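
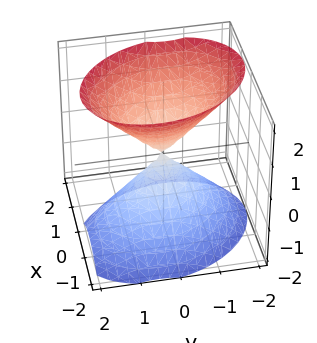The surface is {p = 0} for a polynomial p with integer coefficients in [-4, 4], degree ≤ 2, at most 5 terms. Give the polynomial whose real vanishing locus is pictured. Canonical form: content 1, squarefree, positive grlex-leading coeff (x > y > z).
3*x^2 + x*y - x*z + 2*y^2 - 2*z^2

First, the picture has 2 separate pieces.
Then, degree: a generic line meets the surface in up to 2 points, so deg p = 2.
Then, against the integer gridlines: it crosses the z-axis at the gridline z = 0; one y-axis crossing is at y = 0.
Finally, solving for integer coefficients yields p as stated.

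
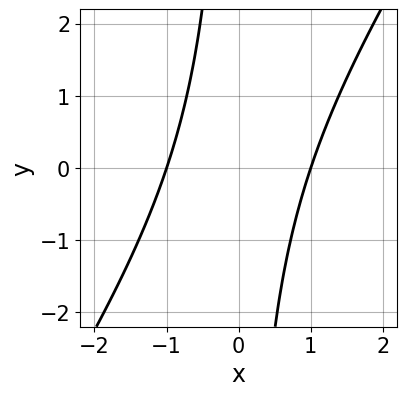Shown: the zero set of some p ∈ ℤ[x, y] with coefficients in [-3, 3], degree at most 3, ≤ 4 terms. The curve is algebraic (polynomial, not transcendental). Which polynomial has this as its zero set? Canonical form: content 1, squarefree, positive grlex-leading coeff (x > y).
3*x^2 - 2*x*y - 3

First, deg p = 2. A generic line meets the curve in up to 2 points.
Then, against the integer gridlines: no y-intercept at any integer in the box; the x-axis gridline crossings are at x ∈ {-1, 1}.
Finally, together with the visible shape, these determine p as stated.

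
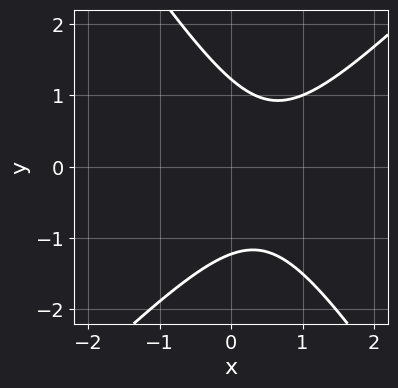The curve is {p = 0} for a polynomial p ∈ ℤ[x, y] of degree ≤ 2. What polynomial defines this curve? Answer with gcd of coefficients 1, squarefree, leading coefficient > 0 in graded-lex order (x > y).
3*x^2 - x*y - 2*y^2 - 3*x + 3

(a) Degree: no degree-1 curve has this shape, so deg p = 2.
(b) Checking where it meets the axes: no x-intercept at any integer in the box.
(c) Solving for integer coefficients yields p as stated.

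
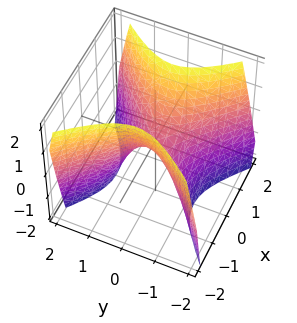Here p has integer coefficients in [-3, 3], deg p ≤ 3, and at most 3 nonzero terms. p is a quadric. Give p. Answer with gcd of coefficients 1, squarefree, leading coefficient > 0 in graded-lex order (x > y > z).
deg p = 2. A saddle surface; a quadric.
Symmetries: it's symmetric under y → −y, forcing even powers of y; mirror symmetry x ↦ −x ⇒ only even powers of x.
Checking where it meets the axes: it meets the y-axis at y = 0 (among the integer gridlines); one x-axis crossing is at x = 0; one z-axis crossing is at z = 0.
The integer polynomial consistent with all of this is the stated p.

3*x^2 - 3*y^2 - 2*z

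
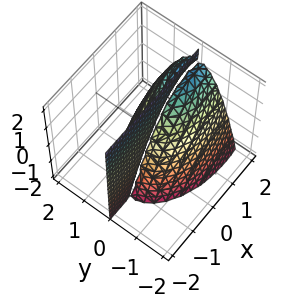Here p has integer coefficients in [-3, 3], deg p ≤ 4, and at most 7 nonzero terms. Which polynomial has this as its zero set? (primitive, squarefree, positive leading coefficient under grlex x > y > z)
I count 2 distinct pieces. Treating them together as one polynomial.
The degree is 3 — a generic line meets the surface in up to 3 points.
From the visible intercepts: every point of the z-axis in the box is on the surface; it meets the y-axis at y = 0 (among the integer gridlines).
Together with the visible shape, these determine p as stated. Check: (-1, 0, 0) on the x-axis lies on the surface, and p(-1, 0, 0) = 0. ✓

x^2*y + 3*y^3 - 3*x*y + 2*y*z - y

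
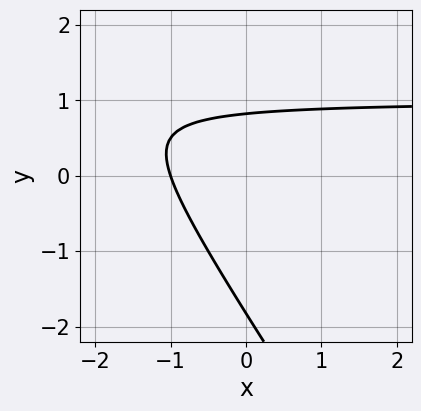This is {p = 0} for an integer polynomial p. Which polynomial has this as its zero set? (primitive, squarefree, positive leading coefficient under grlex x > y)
3*x*y + 2*y^2 - 3*x + 2*y - 3

(a) The degree is 2 — a generic line meets the curve in up to 2 points.
(b) Against the integer gridlines: it meets the x-axis at x = -1 (among the integer gridlines).
(c) Matching integer coefficients to the picture gives p.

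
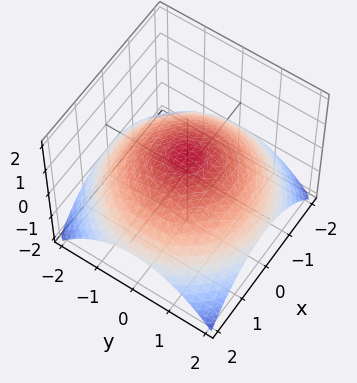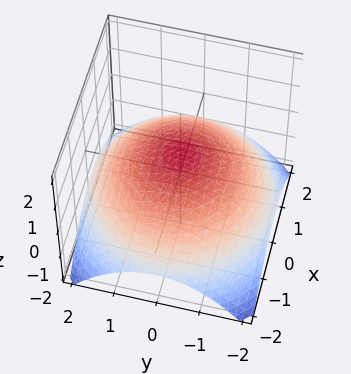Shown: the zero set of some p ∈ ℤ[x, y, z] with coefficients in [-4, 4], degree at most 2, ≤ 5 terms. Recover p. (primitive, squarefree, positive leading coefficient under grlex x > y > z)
x^2 + y^2 + 3*z - 2

(a) The degree is 2 — a generic line meets the surface in up to 2 points.
(b) Symmetries: every cross-section ⟂ z is a circle, so x, y appear only via x² + y².
(c) From the visible intercepts: a circular section at z = 0 has radius between 1 and 2.
(d) Fitting integer coefficients to these (and the overall shape) gives p.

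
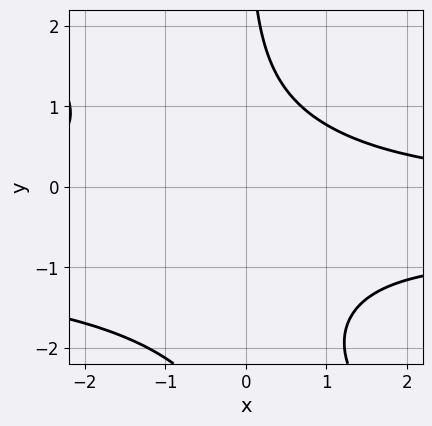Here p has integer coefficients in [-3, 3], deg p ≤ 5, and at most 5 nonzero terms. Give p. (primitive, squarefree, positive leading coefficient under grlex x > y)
x^2*y^2 + x*y^3 + x^2*y + 2*x*y^2 - 3

(a) Degree: a generic line meets the curve in up to 4 points, so deg p = 4.
(b) From the visible intercepts: the curve avoids every integer x-axis point in the box; the curve avoids every integer y-axis point in the box.
(c) Together with the visible shape, these determine p as stated.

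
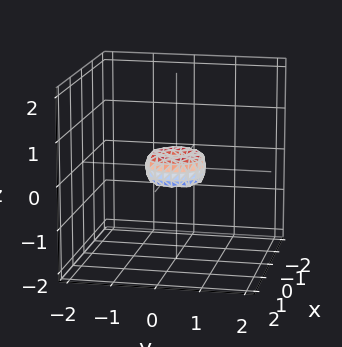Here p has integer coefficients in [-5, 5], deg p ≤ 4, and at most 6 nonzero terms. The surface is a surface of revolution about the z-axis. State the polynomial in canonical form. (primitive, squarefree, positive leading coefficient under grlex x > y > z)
Degree: the shape is more complex than any degree-3 surface, so deg p = 4.
Symmetries: rotational symmetry about the z-axis ⇒ p depends on x, y only through x² + y².
Checking where it meets the axes: a circular section at z = 0 has radius between 0 and 1; it meets the z-axis at z = 0 (among the integer gridlines); it meets the x-axis at x = 0 (among the integer gridlines); it crosses the y-axis at the gridline y = 0.
Solving for integer coefficients yields p as stated.

2*x^4 + 4*x^2*y^2 + 2*y^4 - x^2 - y^2 + z^2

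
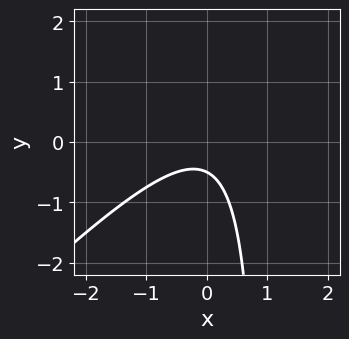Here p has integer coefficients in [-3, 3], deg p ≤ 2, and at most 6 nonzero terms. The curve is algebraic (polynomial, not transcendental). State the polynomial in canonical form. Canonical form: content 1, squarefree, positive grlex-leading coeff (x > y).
(a) The degree is 2 — the shape is more complex than any degree-1 curve.
(b) From the axis intercepts and sections: the curve avoids every integer x-axis point in the box.
(c) Together with the visible shape, these determine p as stated.

2*x^2 - 2*x*y + 2*y + 1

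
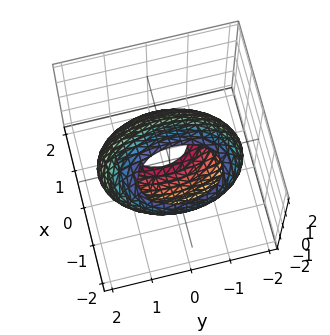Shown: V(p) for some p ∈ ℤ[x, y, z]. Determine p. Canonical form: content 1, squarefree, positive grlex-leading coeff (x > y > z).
deg p = 2. No degree-1 surface has this shape.
Solving for integer coefficients yields p as stated.

2*x^2 + 2*x*z + y^2 + z^2 - 3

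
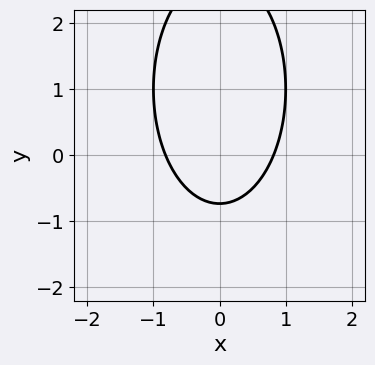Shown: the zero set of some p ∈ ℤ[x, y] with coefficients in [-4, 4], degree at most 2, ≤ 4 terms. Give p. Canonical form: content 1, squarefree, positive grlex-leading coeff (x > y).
3*x^2 + y^2 - 2*y - 2

The degree is 2 — the shape is more complex than any degree-1 curve.
Symmetries: it's symmetric under x → −x, forcing even powers of x.
Solving for integer coefficients yields p as stated.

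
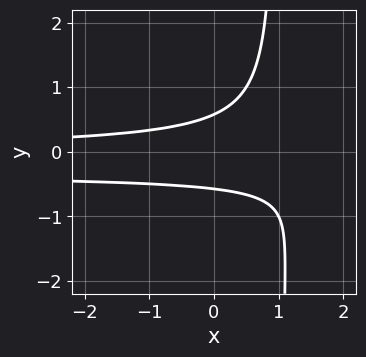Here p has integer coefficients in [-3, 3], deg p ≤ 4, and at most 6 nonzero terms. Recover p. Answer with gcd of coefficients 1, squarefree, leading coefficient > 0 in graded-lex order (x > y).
deg p = 3. The shape is more complex than any degree-2 curve.
From the visible intercepts: the curve avoids every integer x-axis point in the box.
Putting this together gives p.

3*x*y^2 + x*y - 3*y^2 + 1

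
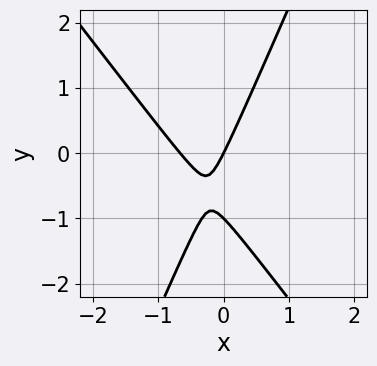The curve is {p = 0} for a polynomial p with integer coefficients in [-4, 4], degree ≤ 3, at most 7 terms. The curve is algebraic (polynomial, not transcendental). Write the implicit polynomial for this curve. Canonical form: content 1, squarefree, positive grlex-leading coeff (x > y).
First, deg p = 2. A generic line meets the curve in up to 2 points.
Then, against the integer gridlines: it crosses the x-axis at the gridline x = 0; the y-axis gridline crossings are at y ∈ {-1, 0}.
Finally, fitting integer coefficients to these (and the overall shape) gives p.

3*x^2 + x*y - y^2 + 2*x - y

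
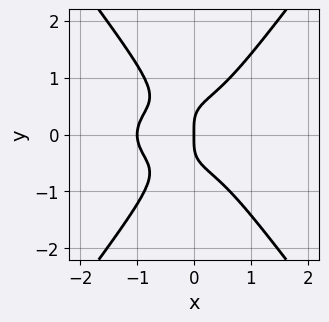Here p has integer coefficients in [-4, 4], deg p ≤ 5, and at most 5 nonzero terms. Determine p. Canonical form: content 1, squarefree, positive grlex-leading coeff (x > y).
First, deg p = 4. The shape is more complex than any degree-3 curve.
Then, symmetries: the y ↦ −y reflection is a symmetry, so y appears only in even powers.
Next, from the axis intercepts and sections: the x-axis gridline crossings are at x ∈ {-1, 0}; it meets the y-axis at y = 0 (among the integer gridlines).
Finally, the integer polynomial consistent with all of this is the stated p.

x^4 + 3*x^2*y^2 - 2*y^4 + x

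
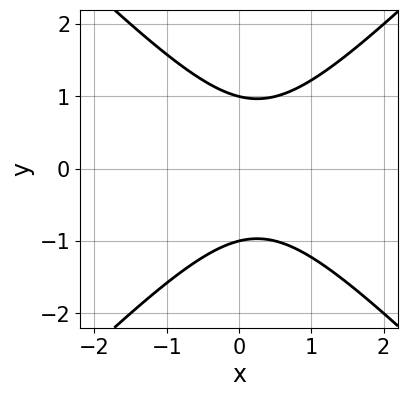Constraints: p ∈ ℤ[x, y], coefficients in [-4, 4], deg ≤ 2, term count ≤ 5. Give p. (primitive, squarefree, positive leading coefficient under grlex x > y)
2*x^2 - 2*y^2 - x + 2

(a) deg p = 2.
(b) Symmetries: mirror symmetry y ↦ −y ⇒ only even powers of y.
(c) Checking where it meets the axes: among the integer gridlines, it crosses the y-axis at y ∈ {-1, 1}; it misses every integer gridline on the x-axis.
(d) These observations pin down the coefficients.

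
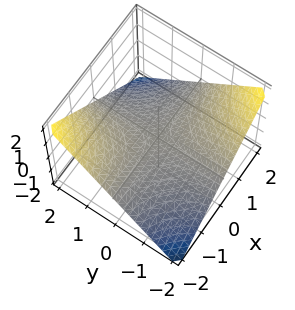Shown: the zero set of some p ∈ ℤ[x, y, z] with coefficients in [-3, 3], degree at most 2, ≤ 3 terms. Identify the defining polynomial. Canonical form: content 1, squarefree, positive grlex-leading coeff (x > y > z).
Degree: a saddle surface; a quadric, so deg p = 2.
Reading off the gridlines: the visible x-axis segment lies entirely on the surface; one z-axis crossing is at z = 0; the visible y-axis segment lies entirely on the surface.
Solving for integer coefficients yields p as stated.

x*y + 2*z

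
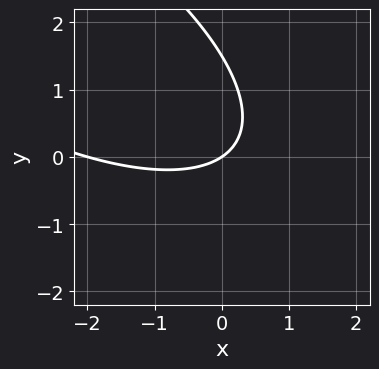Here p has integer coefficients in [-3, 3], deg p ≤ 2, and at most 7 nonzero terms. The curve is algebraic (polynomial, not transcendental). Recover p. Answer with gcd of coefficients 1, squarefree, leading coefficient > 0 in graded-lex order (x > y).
(a) deg p = 2. A generic line meets the curve in up to 2 points.
(b) From the visible intercepts: it meets the y-axis at y = 0 (among the integer gridlines); among the integer gridlines, it crosses the x-axis at x ∈ {-2, 0}.
(c) These observations pin down the coefficients.

x^2 + 2*x*y + 2*y^2 + 2*x - 3*y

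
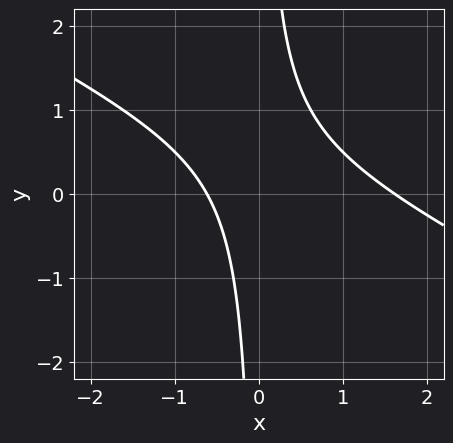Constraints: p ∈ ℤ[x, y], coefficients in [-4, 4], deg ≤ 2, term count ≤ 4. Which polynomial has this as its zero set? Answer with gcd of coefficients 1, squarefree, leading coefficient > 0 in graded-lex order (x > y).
First, degree: no degree-1 curve has this shape, so deg p = 2.
Next, from the visible intercepts: it misses every integer gridline on the y-axis.
Finally, matching integer coefficients to the picture gives p.

x^2 + 2*x*y - x - 1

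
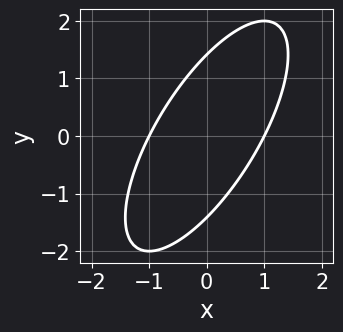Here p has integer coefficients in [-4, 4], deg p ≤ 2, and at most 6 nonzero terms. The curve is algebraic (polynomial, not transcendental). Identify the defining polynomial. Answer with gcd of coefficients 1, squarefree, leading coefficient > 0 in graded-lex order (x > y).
Degree: the shape is more complex than any degree-1 curve, so deg p = 2.
Observable constraints: among the integer gridlines, it crosses the x-axis at x ∈ {-1, 1}.
These observations pin down the coefficients.

2*x^2 - 2*x*y + y^2 - 2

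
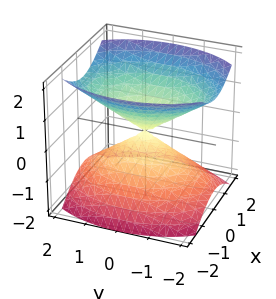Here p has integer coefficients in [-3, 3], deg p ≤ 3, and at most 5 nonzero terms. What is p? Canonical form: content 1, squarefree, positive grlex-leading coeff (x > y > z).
First, I count 2 distinct pieces. They look like related sheets of one shape, so recover p as a whole.
Then, deg p = 2. Two nappes meeting at a single point; a quadric.
Then, symmetries: it's symmetric under y → −y, forcing even powers of y; it's symmetric under x → −x, forcing even powers of x; mirror symmetry z ↦ −z ⇒ only even powers of z.
Next, observable constraints: it meets the z-axis at z = 0 (among the integer gridlines); it meets the x-axis at x = 0 (among the integer gridlines); one y-axis crossing is at y = 0.
Finally, fitting integer coefficients to these (and the overall shape) gives p.

2*x^2 + y^2 - 2*z^2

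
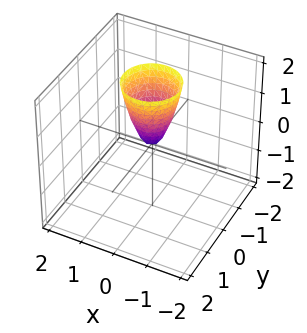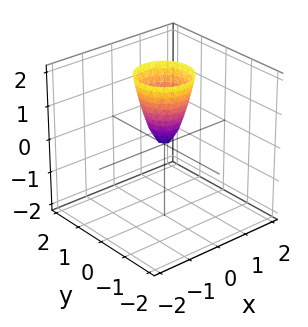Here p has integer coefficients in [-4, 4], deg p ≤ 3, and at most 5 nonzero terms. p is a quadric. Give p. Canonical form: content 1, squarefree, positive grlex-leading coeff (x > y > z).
3*x^2 + 3*y^2 - z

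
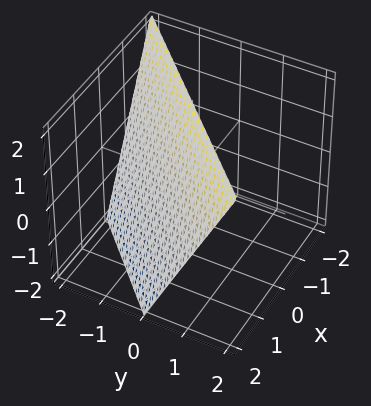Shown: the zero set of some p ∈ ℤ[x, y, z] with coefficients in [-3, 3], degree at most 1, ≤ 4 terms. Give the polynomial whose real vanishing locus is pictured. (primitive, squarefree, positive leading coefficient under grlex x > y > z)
2*x - 2*y + z - 2

(a) The degree is 1 — every cross-section is a straight line — this is a plane.
(b) Against the integer gridlines: it meets the z-axis at z = 2 (among the integer gridlines); one y-axis crossing is at y = -1.
(c) Matching integer coefficients to the picture gives p. Check: (1, 0, 0) on the x-axis lies on the surface, and p(1, 0, 0) = 0. ✓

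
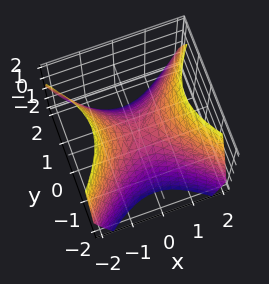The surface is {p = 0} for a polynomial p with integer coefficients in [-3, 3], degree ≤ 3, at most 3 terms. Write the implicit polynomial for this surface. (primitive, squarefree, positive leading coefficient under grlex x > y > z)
(a) deg p = 2.
(b) Symmetries: mirror symmetry x ↦ −x ⇒ only even powers of x; mirror symmetry y ↦ −y ⇒ only even powers of y.
(c) From the visible intercepts: it meets the z-axis at z = 0 (among the integer gridlines); it meets the x-axis at x = 0 (among the integer gridlines).
(d) The integer polynomial consistent with all of this is the stated p.

x^2 - y^2 - z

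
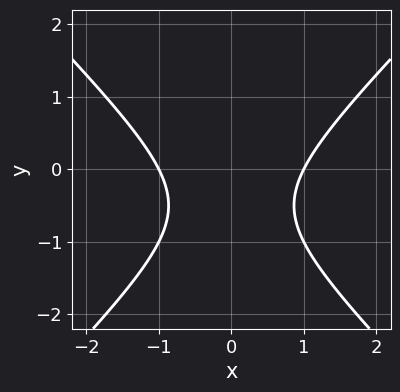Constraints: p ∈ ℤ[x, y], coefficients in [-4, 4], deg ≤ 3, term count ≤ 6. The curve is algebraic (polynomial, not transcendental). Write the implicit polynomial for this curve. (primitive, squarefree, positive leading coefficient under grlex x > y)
(a) deg p = 2. The shape is more complex than any degree-1 curve.
(b) Symmetries: it's symmetric under x → −x, forcing even powers of x.
(c) From the visible intercepts: among the integer gridlines, it crosses the x-axis at x ∈ {-1, 1}; it misses every integer gridline on the y-axis.
(d) Putting this together gives p.

x^2 - y^2 - y - 1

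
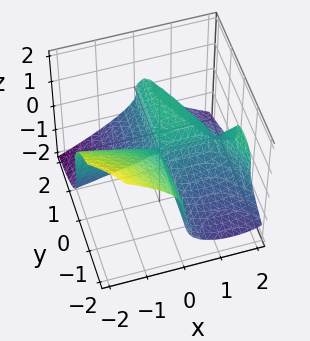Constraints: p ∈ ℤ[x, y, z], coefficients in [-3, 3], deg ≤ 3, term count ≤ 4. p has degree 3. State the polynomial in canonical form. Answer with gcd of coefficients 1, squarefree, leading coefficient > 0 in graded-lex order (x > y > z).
2*x^2*y + x*y^2 + 3*z^3 - 3*x*y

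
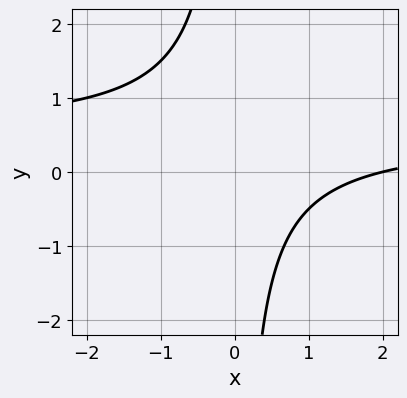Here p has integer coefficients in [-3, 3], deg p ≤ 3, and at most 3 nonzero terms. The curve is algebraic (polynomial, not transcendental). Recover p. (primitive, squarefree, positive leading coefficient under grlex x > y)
2*x*y - x + 2

(a) The degree is 2 — a generic line meets the curve in up to 2 points.
(b) Against the integer gridlines: one x-axis crossing is at x = 2; the curve avoids every integer y-axis point in the box.
(c) Fitting integer coefficients to these (and the overall shape) gives p.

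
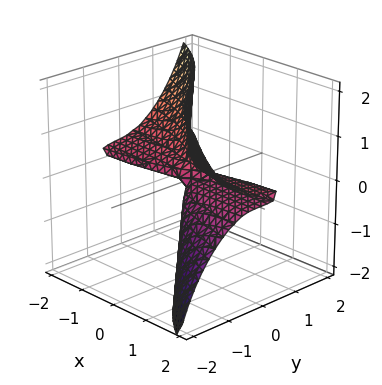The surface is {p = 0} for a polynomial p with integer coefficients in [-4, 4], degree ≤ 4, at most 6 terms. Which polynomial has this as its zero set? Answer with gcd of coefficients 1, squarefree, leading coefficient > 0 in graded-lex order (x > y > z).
3*x*z^2 + y^3 + 2*y*z^2 - x*z

Degree: the shape is more complex than any degree-2 surface, so deg p = 3.
Against the integer gridlines: every point of the z-axis in the box is on the surface; it crosses the y-axis at the gridline y = 0.
Together with the visible shape, these determine p as stated. Check: (2, 0, 0) on the x-axis lies on the surface, and p(2, 0, 0) = 0. ✓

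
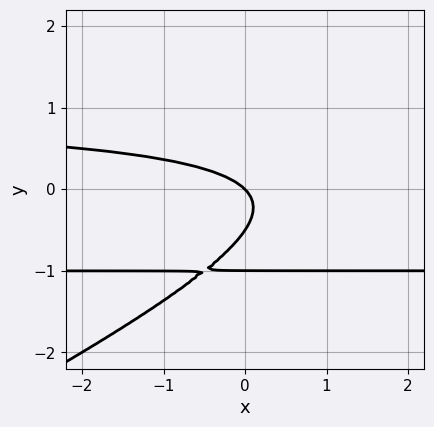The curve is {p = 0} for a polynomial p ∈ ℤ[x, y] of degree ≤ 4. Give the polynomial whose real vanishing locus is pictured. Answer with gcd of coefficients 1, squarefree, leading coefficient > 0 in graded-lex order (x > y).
x*y^2 - 2*y^3 - 3*y^2 - x - y

The degree is 3 — no degree-2 curve has this shape.
From the visible intercepts: it crosses the x-axis at the gridline x = 0; among the integer gridlines, it crosses the y-axis at y ∈ {-1, 0}.
Matching integer coefficients to the picture gives p.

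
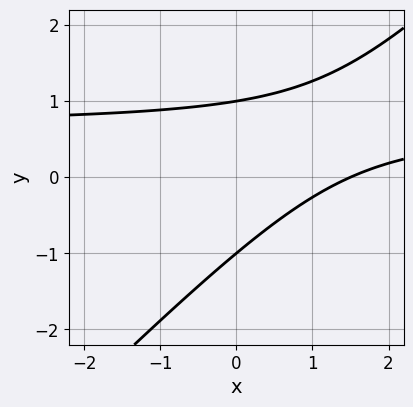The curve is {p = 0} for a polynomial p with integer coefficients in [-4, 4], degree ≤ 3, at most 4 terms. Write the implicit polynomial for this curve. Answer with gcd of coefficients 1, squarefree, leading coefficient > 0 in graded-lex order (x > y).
3*x*y - 3*y^2 - 2*x + 3

First, the degree is 2 — no degree-1 curve has this shape.
Next, checking where it meets the axes: the y-axis gridline crossings are at y ∈ {-1, 1}.
Finally, together with the visible shape, these determine p as stated.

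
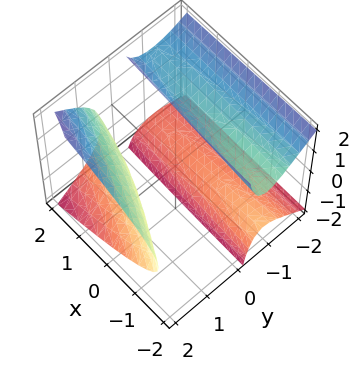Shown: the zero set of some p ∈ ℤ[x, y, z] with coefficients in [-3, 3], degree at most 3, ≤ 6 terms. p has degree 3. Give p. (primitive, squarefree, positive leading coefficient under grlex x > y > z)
I count 3 distinct pieces. Treating them together as one polynomial.
deg p = 3. The shape is more complex than any degree-2 surface.
Checking where it meets the axes: it misses every integer gridline on the z-axis; it misses every integer gridline on the x-axis.
The integer polynomial consistent with all of this is the stated p.

x*y^2 + 2*y^3 - 3*y*z^2 + 2*x*y - 3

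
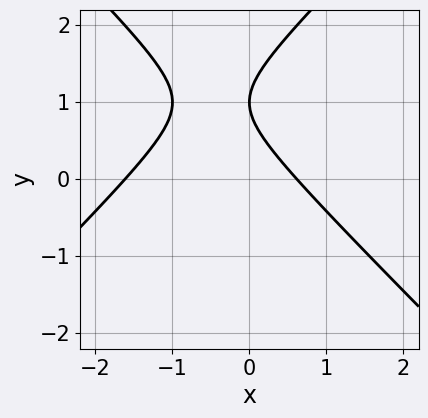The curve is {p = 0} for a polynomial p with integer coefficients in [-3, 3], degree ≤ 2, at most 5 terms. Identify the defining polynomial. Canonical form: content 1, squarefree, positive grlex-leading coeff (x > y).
First, deg p = 2.
Next, against the integer gridlines: one y-axis crossing is at y = 1.
Finally, these observations pin down the coefficients.

x^2 - y^2 + x + 2*y - 1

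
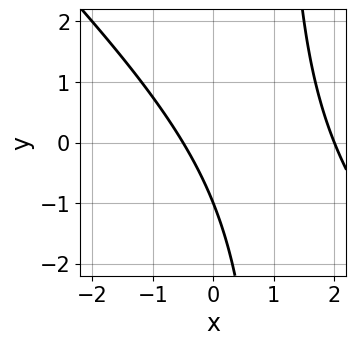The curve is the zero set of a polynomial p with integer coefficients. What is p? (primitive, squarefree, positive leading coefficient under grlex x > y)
2*x^2 + 2*x*y - 3*x - 2*y - 2

First, the degree is 2 — a generic line meets the curve in up to 2 points.
Then, reading off the gridlines: one y-axis crossing is at y = -1; one x-axis crossing is at x = 2.
Finally, the integer polynomial consistent with all of this is the stated p.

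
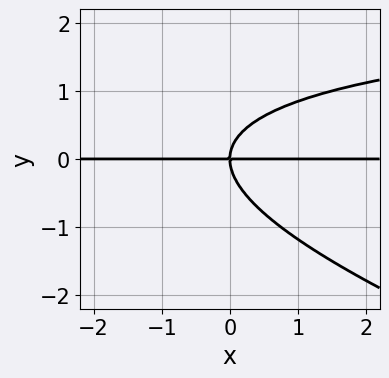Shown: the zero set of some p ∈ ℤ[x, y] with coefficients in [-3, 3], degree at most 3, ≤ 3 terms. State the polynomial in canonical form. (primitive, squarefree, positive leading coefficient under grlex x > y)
(a) Degree: no degree-2 curve has this shape, so deg p = 3.
(b) From the axis intercepts and sections: every point of the x-axis in the box is on the curve; one y-axis crossing is at y = 0.
(c) Putting this together gives p.

x*y^2 + 3*y^3 - 3*x*y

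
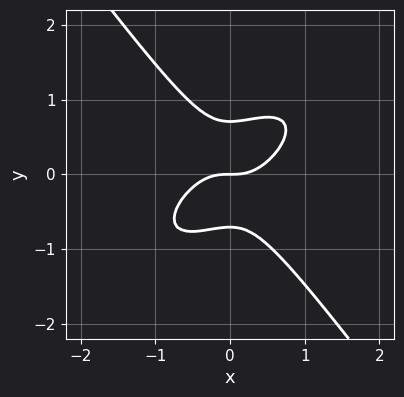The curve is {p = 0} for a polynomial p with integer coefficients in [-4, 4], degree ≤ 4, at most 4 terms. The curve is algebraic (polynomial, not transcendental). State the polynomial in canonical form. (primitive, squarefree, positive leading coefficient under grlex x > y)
2*x^3 - 2*x^2*y + 2*y^3 - y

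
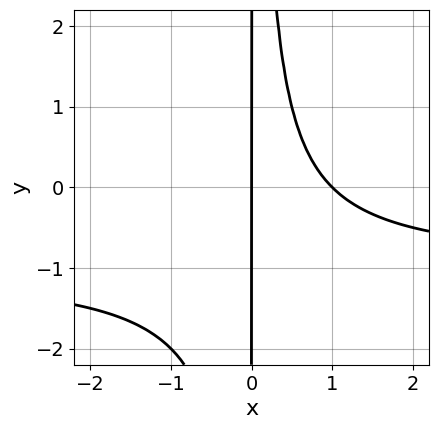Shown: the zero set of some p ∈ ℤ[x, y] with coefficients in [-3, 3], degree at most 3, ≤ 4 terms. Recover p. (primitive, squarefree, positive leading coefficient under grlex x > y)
1. Degree: no degree-2 curve has this shape, so deg p = 3.
2. Observable constraints: among the integer gridlines, it crosses the x-axis at x ∈ {0, 1}; every point of the y-axis in the box is on the curve.
3. Together with the visible shape, these determine p as stated.

x^2*y + x^2 - x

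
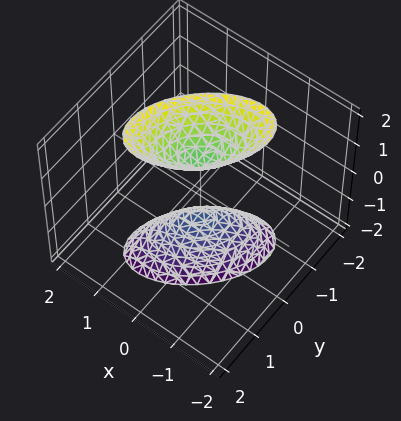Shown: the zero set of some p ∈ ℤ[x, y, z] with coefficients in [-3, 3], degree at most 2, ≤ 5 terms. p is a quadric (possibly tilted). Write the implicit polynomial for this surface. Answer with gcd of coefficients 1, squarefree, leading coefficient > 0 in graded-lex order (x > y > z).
There are 2 components.
deg p = 2.
Observable constraints: no y-intercept at any integer in the box; the surface avoids every integer x-axis point in the box; among the integer gridlines, it crosses the z-axis at z ∈ {-1, 1}.
Solving for integer coefficients yields p as stated.

3*x^2 - 3*x*y + 3*y^2 - z^2 + 1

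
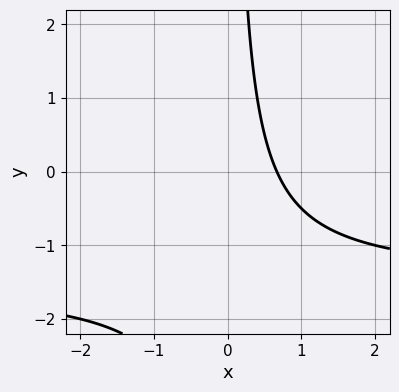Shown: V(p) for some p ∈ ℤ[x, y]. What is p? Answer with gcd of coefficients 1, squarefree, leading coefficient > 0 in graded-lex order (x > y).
2*x*y + 3*x - 2

Degree: the shape is more complex than any degree-1 curve, so deg p = 2.
Observable constraints: no y-intercept at any integer in the box.
Putting this together gives p.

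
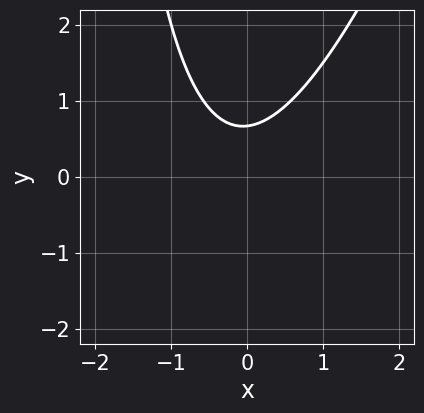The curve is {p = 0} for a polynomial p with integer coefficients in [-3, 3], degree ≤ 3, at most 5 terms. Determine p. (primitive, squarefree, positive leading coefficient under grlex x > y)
First, the degree is 2 — no degree-1 curve has this shape.
Next, checking where it meets the axes: it misses every integer gridline on the x-axis.
Finally, solving for integer coefficients yields p as stated.

3*x^2 - x*y + x - 3*y + 2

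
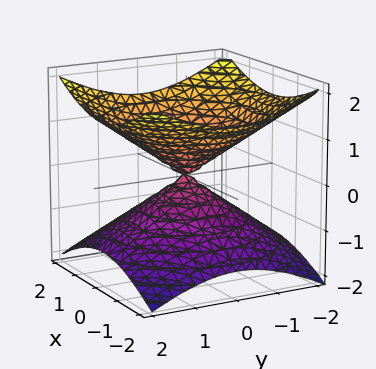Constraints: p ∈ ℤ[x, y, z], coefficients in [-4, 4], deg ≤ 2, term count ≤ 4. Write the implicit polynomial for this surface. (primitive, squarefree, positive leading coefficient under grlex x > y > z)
1. The degree is 2 — two nappes meeting at a single point; a quadric.
2. Symmetries: the surface is invariant under rotation about z: p = q(x² + y², z); the z ↦ −z reflection is a symmetry, so z appears only in even powers.
3. From the axis intercepts and sections: it meets the x-axis at x = 0 (among the integer gridlines); one z-axis crossing is at z = 0; it meets the y-axis at y = 0 (among the integer gridlines).
4. Matching integer coefficients to the picture gives p.

x^2 + y^2 - 2*z^2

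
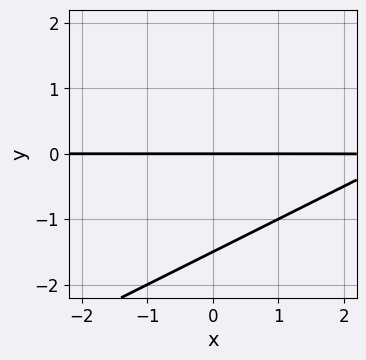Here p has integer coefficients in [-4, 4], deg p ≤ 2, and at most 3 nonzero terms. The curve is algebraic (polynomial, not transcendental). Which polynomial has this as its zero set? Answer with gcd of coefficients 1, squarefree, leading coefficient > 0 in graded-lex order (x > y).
1. The degree is 2 — the shape is more complex than any degree-1 curve.
2. From the visible intercepts: every point of the x-axis in the box is on the curve; it meets the y-axis at y = 0 (among the integer gridlines).
3. Putting this together gives p.

x*y - 2*y^2 - 3*y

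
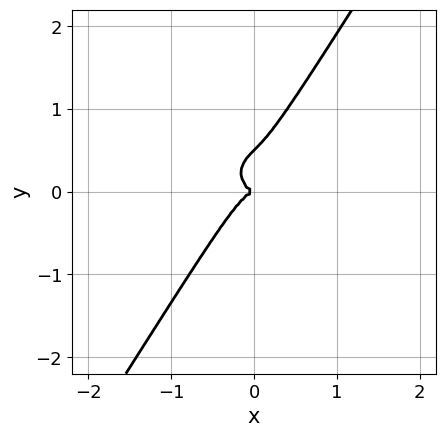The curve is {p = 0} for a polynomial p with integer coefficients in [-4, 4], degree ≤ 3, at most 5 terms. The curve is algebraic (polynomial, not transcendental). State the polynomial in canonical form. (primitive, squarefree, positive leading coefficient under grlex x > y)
1. Degree: a generic line meets the curve in up to 3 points, so deg p = 3.
2. Reading off the gridlines: one x-axis crossing is at x = 0; it meets the y-axis at y = 0 (among the integer gridlines).
3. The integer polynomial consistent with all of this is the stated p.

3*x^3 + 2*x*y^2 - 2*y^3 + y^2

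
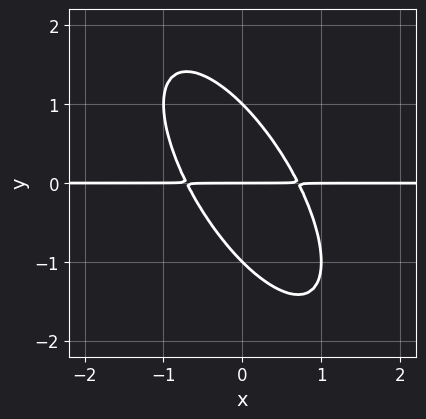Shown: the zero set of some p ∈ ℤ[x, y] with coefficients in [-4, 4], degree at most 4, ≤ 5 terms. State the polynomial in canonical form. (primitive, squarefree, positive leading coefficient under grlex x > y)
2*x^2*y + 2*x*y^2 + y^3 - y

1. Degree: the shape is more complex than any degree-2 curve, so deg p = 3.
2. From the visible intercepts: every point of the x-axis in the box is on the curve; the y-axis gridline crossings are at y ∈ {-1, 0, 1}.
3. The integer polynomial consistent with all of this is the stated p.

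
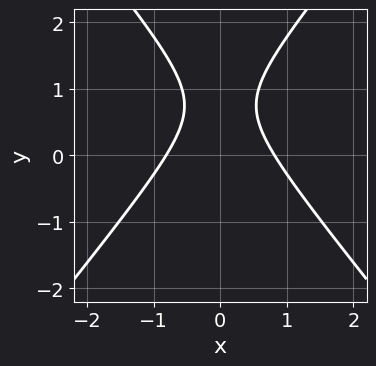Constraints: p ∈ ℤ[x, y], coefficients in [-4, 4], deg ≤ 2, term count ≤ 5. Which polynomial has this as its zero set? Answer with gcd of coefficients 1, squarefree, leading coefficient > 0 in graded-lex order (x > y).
3*x^2 - 2*y^2 + 3*y - 2

(a) deg p = 2. The shape is more complex than any degree-1 curve.
(b) Symmetries: it's symmetric under x → −x, forcing even powers of x.
(c) Against the integer gridlines: it misses every integer gridline on the y-axis.
(d) These observations pin down the coefficients.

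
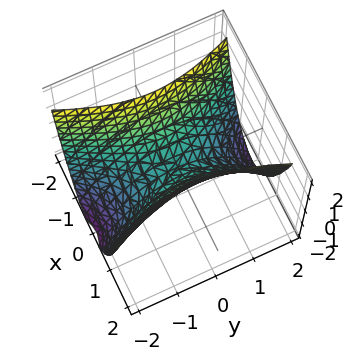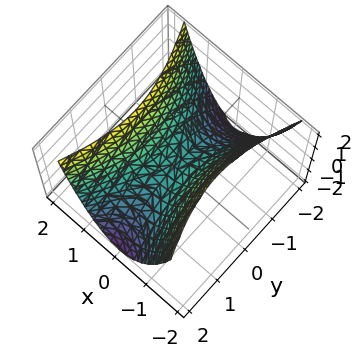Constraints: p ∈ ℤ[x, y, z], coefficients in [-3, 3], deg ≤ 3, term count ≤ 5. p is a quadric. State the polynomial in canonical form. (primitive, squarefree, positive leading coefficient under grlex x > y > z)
First, the degree is 2 — a saddle surface; a quadric.
Then, symmetries: it's symmetric under y → −y, forcing even powers of y; mirror symmetry x ↦ −x ⇒ only even powers of x.
Then, against the integer gridlines: it meets the x-axis at x = 0 (among the integer gridlines); it meets the y-axis at y = 0 (among the integer gridlines).
Finally, assembling these constraints gives the stated polynomial.

3*x^2 - y^2 - 2*z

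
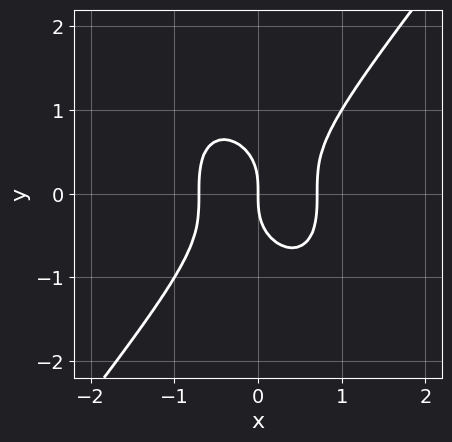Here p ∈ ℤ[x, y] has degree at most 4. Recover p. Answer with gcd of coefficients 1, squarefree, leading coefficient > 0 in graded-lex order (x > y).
2*x^3 - y^3 - x

(a) The degree is 3 — a generic line meets the curve in up to 3 points.
(b) Checking where it meets the axes: it crosses the y-axis at the gridline y = 0; one x-axis crossing is at x = 0.
(c) Solving for integer coefficients yields p as stated.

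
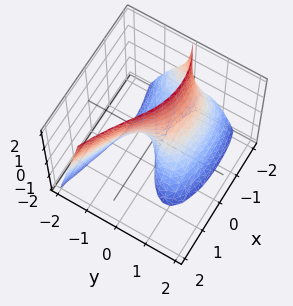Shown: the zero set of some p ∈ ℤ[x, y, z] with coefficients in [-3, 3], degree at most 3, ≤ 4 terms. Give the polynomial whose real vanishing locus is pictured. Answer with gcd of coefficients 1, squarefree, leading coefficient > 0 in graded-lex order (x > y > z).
2*y^3 + x^2 + 2*y*z + 2*x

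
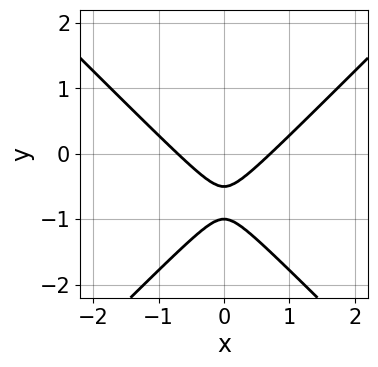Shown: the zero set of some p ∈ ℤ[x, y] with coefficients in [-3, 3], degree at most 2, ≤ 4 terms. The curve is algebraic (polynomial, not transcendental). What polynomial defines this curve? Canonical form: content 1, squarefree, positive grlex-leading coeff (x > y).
First, deg p = 2. No degree-1 curve has this shape.
Then, symmetries: it's symmetric under x → −x, forcing even powers of x.
Then, from the visible intercepts: one y-axis crossing is at y = -1.
Finally, assembling these constraints gives the stated polynomial.

2*x^2 - 2*y^2 - 3*y - 1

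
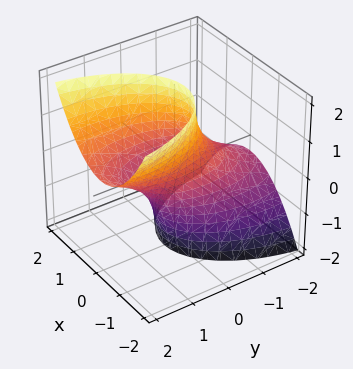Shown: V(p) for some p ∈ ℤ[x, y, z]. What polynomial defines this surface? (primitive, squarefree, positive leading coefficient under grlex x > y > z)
(a) Degree: the shape is more complex than any degree-1 surface, so deg p = 2.
(b) Checking where it meets the axes: the surface avoids every integer z-axis point in the box.
(c) Putting this together gives p.

3*x^2 + y^2 - 3*y*z - 2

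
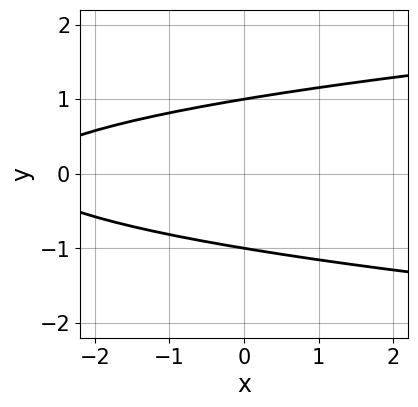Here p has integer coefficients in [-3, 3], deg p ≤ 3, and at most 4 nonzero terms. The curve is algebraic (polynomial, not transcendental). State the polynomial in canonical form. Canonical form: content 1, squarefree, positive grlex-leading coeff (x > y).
3*y^2 - x - 3

First, the degree is 2 — no degree-1 curve has this shape.
Then, symmetries: it's symmetric under y → −y, forcing even powers of y.
Then, reading off the gridlines: the y-axis gridline crossings are at y ∈ {-1, 1}; it misses every integer gridline on the x-axis.
Finally, matching integer coefficients to the picture gives p.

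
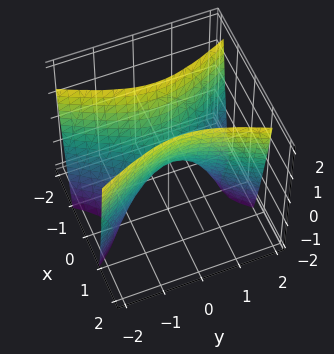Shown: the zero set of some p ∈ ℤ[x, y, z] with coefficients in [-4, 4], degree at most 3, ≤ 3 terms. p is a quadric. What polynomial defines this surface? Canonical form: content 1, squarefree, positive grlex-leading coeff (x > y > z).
1. deg p = 2.
2. Symmetries: the x ↦ −x reflection is a symmetry, so x appears only in even powers; it's symmetric under y → −y, forcing even powers of y.
3. Reading off the gridlines: one z-axis crossing is at z = 0; it meets the y-axis at y = 0 (among the integer gridlines); it crosses the x-axis at the gridline x = 0.
4. Putting this together gives p.

3*x^2 - y^2 - z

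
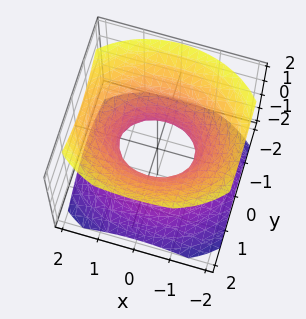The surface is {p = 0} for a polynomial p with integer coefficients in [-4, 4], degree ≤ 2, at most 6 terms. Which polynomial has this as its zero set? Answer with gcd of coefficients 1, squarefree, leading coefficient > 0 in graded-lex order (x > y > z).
2*x^2 + 3*y^2 - 3*z^2 - 2

First, deg p = 2. An hourglass — one-sheet hyperboloid; a quadric.
Then, symmetries: mirror symmetry z ↦ −z ⇒ only even powers of z; it's symmetric under y → −y, forcing even powers of y; it's symmetric under x → −x, forcing even powers of x.
Next, checking where it meets the axes: the x-axis gridline crossings are at x ∈ {-1, 1}; no z-intercept at any integer in the box.
Finally, putting this together gives p.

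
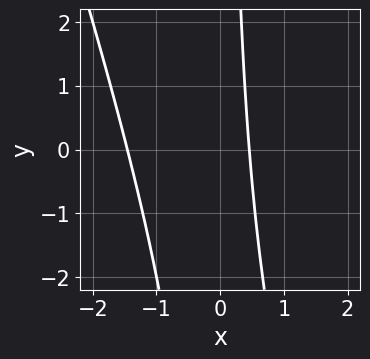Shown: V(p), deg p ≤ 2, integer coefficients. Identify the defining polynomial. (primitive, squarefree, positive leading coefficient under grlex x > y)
3*x^2 + x*y + 3*x - 2

(a) The degree is 2 — a generic line meets the curve in up to 2 points.
(b) Reading off the gridlines: it misses every integer gridline on the y-axis.
(c) Together with the visible shape, these determine p as stated.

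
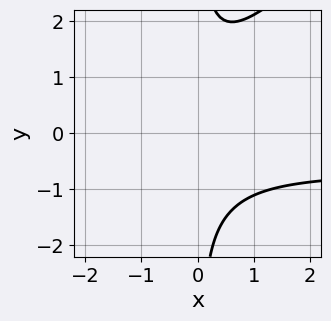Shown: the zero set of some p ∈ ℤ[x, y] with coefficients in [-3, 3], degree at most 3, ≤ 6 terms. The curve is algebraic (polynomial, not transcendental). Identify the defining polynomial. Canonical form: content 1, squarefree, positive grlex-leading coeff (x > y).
(a) deg p = 3. No degree-2 curve has this shape.
(b) Reading off the gridlines: the curve avoids every integer x-axis point in the box; it misses every integer gridline on the y-axis.
(c) Assembling these constraints gives the stated polynomial.

3*x^2*y - 3*x*y^2 + 2*x^2 + 2*x + 3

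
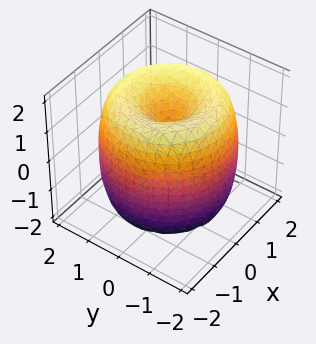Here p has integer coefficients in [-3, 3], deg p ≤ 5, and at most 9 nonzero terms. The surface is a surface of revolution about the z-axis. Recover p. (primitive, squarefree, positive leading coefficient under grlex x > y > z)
x^4 + 2*x^2*y^2 + y^4 - 3*x^2 - 3*y^2 + z^2 - 1

First, deg p = 4. No degree-3 surface has this shape.
Then, symmetries: rotational symmetry about the z-axis ⇒ p depends on x, y only through x² + y².
Then, from the axis intercepts and sections: among the integer gridlines, it crosses the z-axis at z ∈ {-1, 1}; a circular section at z = 0 has radius between 1 and 2.
Finally, the integer polynomial consistent with all of this is the stated p.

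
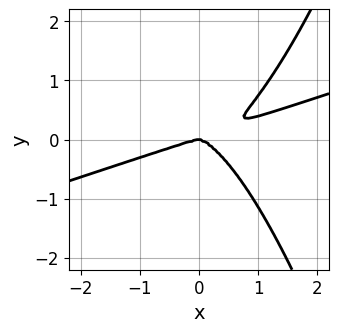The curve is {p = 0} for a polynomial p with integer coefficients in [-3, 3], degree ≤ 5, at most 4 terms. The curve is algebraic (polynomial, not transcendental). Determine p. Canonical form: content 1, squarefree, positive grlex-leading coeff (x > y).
x^4 - 3*x^3*y + 3*y^3

(a) deg p = 4. The shape is more complex than any degree-3 curve.
(b) Checking where it meets the axes: one y-axis crossing is at y = 0; it meets the x-axis at x = 0 (among the integer gridlines).
(c) The integer polynomial consistent with all of this is the stated p.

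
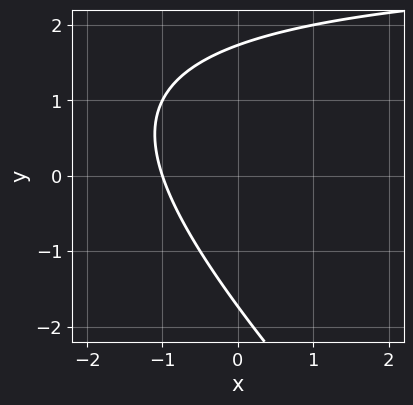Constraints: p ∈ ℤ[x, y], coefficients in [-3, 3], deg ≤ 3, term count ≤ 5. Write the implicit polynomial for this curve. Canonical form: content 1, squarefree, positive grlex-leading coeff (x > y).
x*y + y^2 - 3*x - 3

(a) Degree: a generic line meets the curve in up to 2 points, so deg p = 2.
(b) Reading off the gridlines: it meets the x-axis at x = -1 (among the integer gridlines).
(c) The integer polynomial consistent with all of this is the stated p.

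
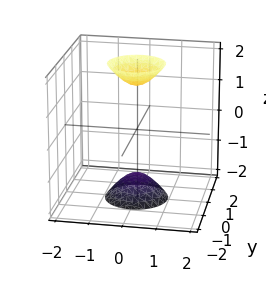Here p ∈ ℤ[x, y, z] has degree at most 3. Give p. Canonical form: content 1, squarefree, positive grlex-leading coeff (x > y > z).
There are 2 components. Treating them together as one polynomial.
The degree is 2 — the shape is more complex than any degree-1 surface.
Symmetries: every cross-section ⟂ z is a circle, so x, y appear only via x² + y².
From the visible intercepts: a circular section at z = 2 has radius between 0 and 1; no y-intercept at any integer in the box.
Fitting integer coefficients to these (and the overall shape) gives p.

3*x^2 + 3*y^2 - z^2 + 2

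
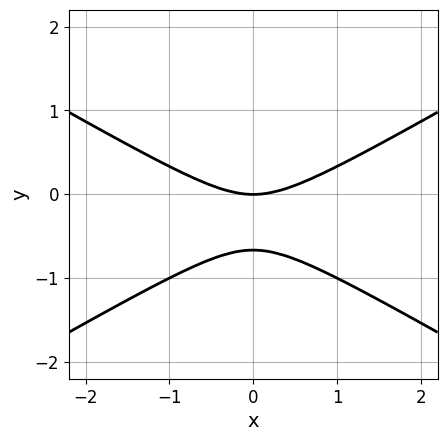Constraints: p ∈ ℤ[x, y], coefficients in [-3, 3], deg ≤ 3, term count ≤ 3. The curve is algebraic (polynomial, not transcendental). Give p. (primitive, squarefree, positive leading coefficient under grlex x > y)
x^2 - 3*y^2 - 2*y

(a) deg p = 2. The shape is more complex than any degree-1 curve.
(b) Symmetries: it's symmetric under x → −x, forcing even powers of x.
(c) Reading off the gridlines: it crosses the y-axis at the gridline y = 0; it meets the x-axis at x = 0 (among the integer gridlines).
(d) Solving for integer coefficients yields p as stated.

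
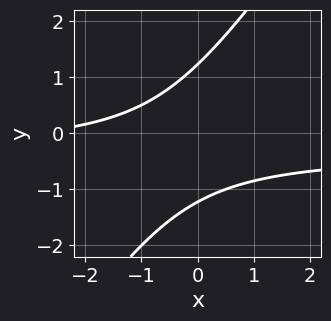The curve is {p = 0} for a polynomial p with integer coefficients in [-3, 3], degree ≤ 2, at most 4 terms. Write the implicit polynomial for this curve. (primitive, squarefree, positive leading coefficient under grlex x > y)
First, deg p = 2. The shape is more complex than any degree-1 curve.
Next, checking where it meets the axes: the curve avoids every integer x-axis point in the box.
Finally, these observations pin down the coefficients.

3*x*y - 2*y^2 + x + 3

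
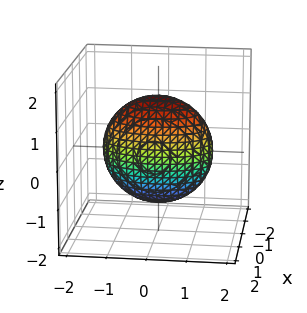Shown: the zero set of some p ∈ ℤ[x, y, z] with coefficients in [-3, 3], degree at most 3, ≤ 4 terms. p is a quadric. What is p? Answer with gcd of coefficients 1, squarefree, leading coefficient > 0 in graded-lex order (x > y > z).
3*x^2 + y^2 + z^2 - 2

1. The degree is 2 — bounded and convex; a quadric.
2. Symmetries: mirror symmetry x ↦ −x ⇒ only even powers of x; the z ↦ −z reflection is a symmetry, so z appears only in even powers; mirror symmetry y ↦ −y ⇒ only even powers of y.
3. The integer polynomial consistent with all of this is the stated p.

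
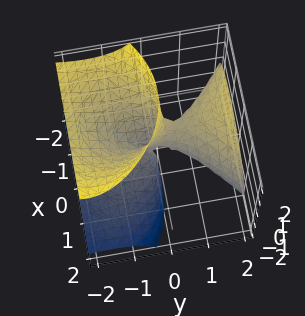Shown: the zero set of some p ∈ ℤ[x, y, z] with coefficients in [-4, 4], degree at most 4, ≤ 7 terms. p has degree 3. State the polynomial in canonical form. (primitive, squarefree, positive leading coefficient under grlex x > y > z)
y^3 - 3*y*z^2 - 3*x^2 - 2*x*z - x

(a) Degree: a generic line meets the surface in up to 3 points, so deg p = 3.
(b) Against the integer gridlines: the visible z-axis segment lies entirely on the surface; one x-axis crossing is at x = 0; it crosses the y-axis at the gridline y = 0.
(c) Fitting integer coefficients to these (and the overall shape) gives p.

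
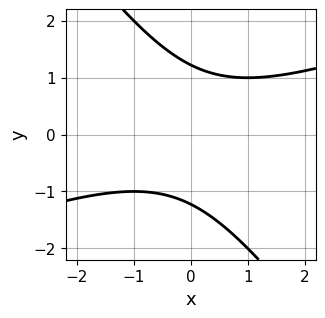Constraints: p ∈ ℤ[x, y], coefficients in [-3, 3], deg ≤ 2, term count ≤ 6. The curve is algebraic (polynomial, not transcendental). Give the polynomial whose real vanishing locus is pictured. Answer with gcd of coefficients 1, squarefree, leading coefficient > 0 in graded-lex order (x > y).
x^2 - 2*x*y - 2*y^2 + 3

1. The degree is 2 — no degree-1 curve has this shape.
2. Observable constraints: the curve avoids every integer x-axis point in the box.
3. Assembling these constraints gives the stated polynomial.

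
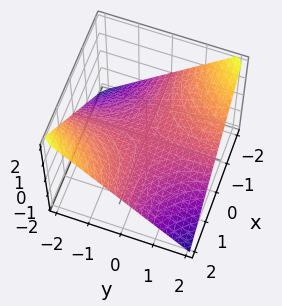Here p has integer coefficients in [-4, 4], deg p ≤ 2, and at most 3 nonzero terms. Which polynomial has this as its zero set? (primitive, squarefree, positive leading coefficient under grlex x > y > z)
x*y + 2*z

1. Degree: a saddle surface; a quadric, so deg p = 2.
2. Reading off the gridlines: the visible y-axis segment lies entirely on the surface; every point of the x-axis in the box is on the surface; it crosses the z-axis at the gridline z = 0.
3. Fitting integer coefficients to these (and the overall shape) gives p.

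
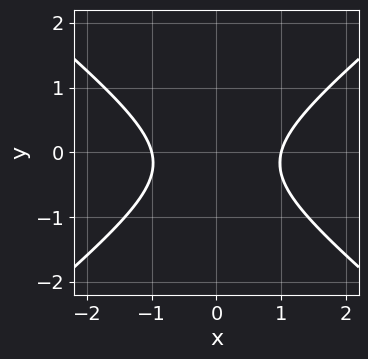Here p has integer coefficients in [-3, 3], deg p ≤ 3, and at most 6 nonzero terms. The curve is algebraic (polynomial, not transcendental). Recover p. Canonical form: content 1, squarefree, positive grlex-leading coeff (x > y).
(a) deg p = 2.
(b) Symmetries: it's symmetric under x → −x, forcing even powers of x.
(c) Checking where it meets the axes: among the integer gridlines, it crosses the x-axis at x ∈ {-1, 1}; the curve avoids every integer y-axis point in the box.
(d) Assembling these constraints gives the stated polynomial.

2*x^2 - 3*y^2 - y - 2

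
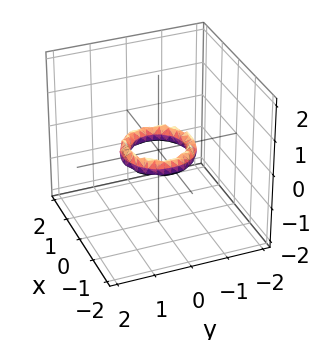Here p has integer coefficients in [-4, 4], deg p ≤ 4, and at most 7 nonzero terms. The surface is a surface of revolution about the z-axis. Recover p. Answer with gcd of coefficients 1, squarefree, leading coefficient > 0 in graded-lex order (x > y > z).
1. deg p = 4. No degree-3 surface has this shape.
2. Symmetry: every cross-section ⟂ z is a circle, so x, y appear only via x² + y².
3. Reading off the gridlines: the surface avoids every integer z-axis point in the box; a circular section at z = 0 has radius between 0 and 1.
4. Solving for integer coefficients yields p as stated. Check: (-1, 0, 0) on the x-axis lies on the surface, and p(-1, 0, 0) = 0. ✓

2*x^4 + 4*x^2*y^2 + 2*y^4 - 3*x^2 - 3*y^2 + 2*z^2 + 1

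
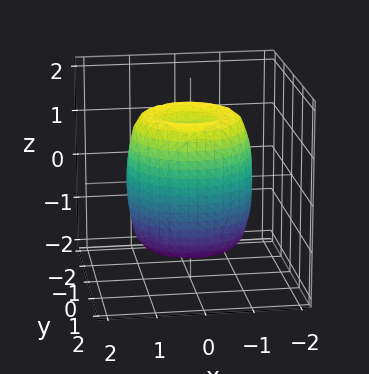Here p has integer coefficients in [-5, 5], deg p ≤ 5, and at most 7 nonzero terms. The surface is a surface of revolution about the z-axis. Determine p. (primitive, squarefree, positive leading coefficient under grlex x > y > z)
deg p = 4.
Symmetries: the surface is invariant under rotation about z: p = q(x² + y², z).
Observable constraints: the z-axis gridline crossings are at z ∈ {-1, 1}; a circular section at z = -1 has radius between 1 and 2.
Together with the visible shape, these determine p as stated.

2*x^4 + 4*x^2*y^2 + 2*y^4 - 3*x^2 - 3*y^2 + z^2 - 1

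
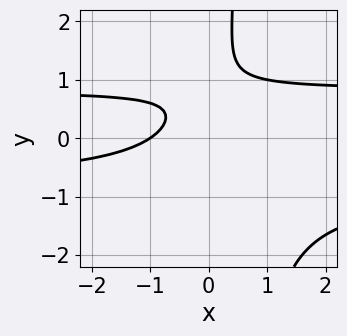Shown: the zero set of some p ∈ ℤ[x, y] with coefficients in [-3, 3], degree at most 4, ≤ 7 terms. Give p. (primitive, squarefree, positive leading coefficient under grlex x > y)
(a) The degree is 3 — the shape is more complex than any degree-2 curve.
(b) Checking where it meets the axes: it meets the x-axis at x = -1 (among the integer gridlines); no y-intercept at any integer in the box.
(c) These observations pin down the coefficients.

3*x*y^2 - 2*y^2 - 2*x + 3*y - 2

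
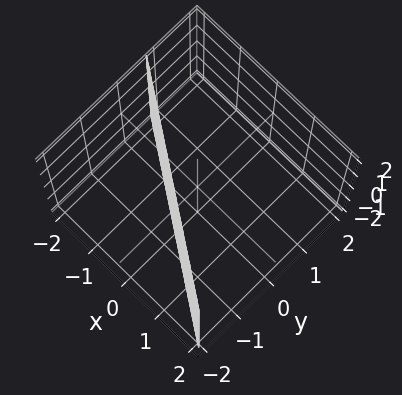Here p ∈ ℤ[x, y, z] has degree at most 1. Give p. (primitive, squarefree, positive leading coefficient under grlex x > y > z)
2*x + 3*y + 2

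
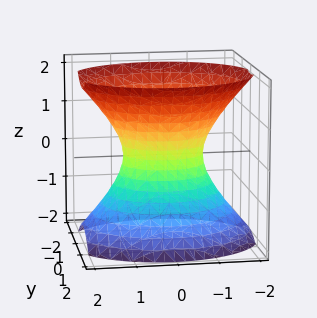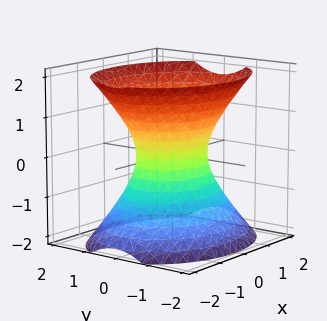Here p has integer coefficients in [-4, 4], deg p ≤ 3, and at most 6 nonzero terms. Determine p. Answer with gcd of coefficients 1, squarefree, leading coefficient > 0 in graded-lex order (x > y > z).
deg p = 2. One connected sheet with a waist; a quadric.
Symmetries: mirror symmetry x ↦ −x ⇒ only even powers of x; the z ↦ −z reflection is a symmetry, so z appears only in even powers; it's symmetric under y → −y, forcing even powers of y.
Observable constraints: among the integer gridlines, it crosses the x-axis at x ∈ {-1, 1}; it misses every integer gridline on the z-axis.
Together with the visible shape, these determine p as stated.

2*x^2 + 3*y^2 - 2*z^2 - 2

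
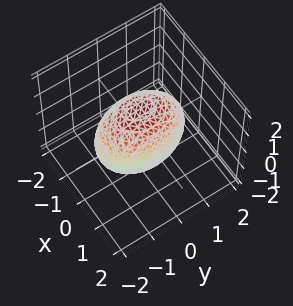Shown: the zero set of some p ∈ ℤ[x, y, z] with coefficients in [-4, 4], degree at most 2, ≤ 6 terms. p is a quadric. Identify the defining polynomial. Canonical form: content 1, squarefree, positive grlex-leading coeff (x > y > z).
2*x^2 + y^2 + z^2 - 2

1. Degree: a closed, bounded, convex surface; a quadric, so deg p = 2.
2. Symmetries: mirror symmetry x ↦ −x ⇒ only even powers of x; it's symmetric under z → −z, forcing even powers of z; the y ↦ −y reflection is a symmetry, so y appears only in even powers.
3. Reading off the gridlines: among the integer gridlines, it crosses the x-axis at x ∈ {-1, 1}.
4. Matching integer coefficients to the picture gives p.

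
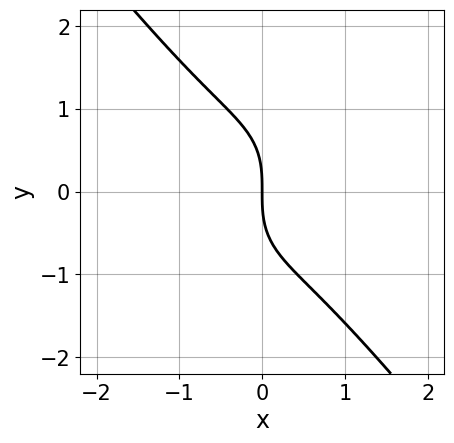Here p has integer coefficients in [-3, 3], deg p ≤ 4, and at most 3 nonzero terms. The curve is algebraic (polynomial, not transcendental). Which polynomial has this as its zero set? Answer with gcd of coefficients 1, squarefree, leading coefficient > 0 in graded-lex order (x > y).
Degree: a generic line meets the curve in up to 3 points, so deg p = 3.
Reading off the gridlines: one x-axis crossing is at x = 0; it meets the y-axis at y = 0 (among the integer gridlines).
The integer polynomial consistent with all of this is the stated p.

2*x^3 + y^3 + 2*x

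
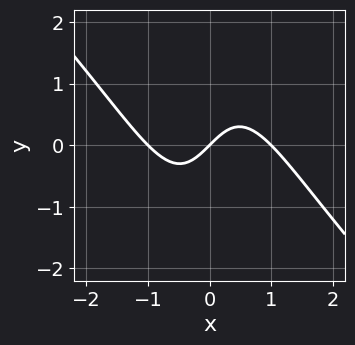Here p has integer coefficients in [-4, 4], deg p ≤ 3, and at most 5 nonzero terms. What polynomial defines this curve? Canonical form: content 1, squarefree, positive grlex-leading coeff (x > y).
x^3 + x^2*y - x + y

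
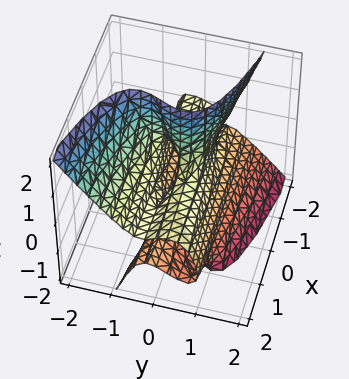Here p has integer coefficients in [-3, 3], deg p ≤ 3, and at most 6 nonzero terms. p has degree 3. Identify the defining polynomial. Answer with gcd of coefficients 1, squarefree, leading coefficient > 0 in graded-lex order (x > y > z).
x*z^2 + 3*y^3 + 2*y^2*z + x*z - y

1. Degree: the shape is more complex than any degree-2 surface, so deg p = 3.
2. Observable constraints: the visible z-axis segment lies entirely on the surface; the visible x-axis segment lies entirely on the surface.
3. Together with the visible shape, these determine p as stated.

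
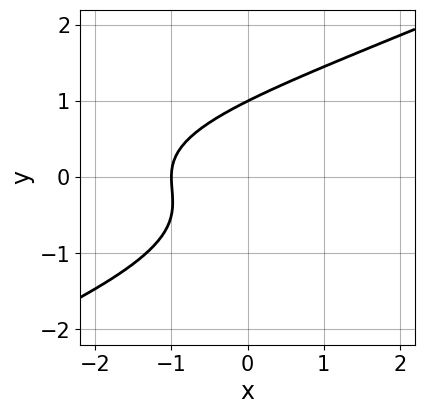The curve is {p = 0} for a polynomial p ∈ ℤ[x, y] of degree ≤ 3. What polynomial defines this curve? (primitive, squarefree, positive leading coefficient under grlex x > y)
x*y^2 - 2*y^3 + 2*x + 2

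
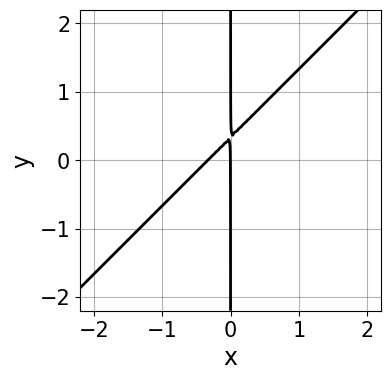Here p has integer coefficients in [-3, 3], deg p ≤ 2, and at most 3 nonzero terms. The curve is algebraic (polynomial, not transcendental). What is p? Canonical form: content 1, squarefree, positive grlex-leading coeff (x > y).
3*x^2 - 3*x*y + x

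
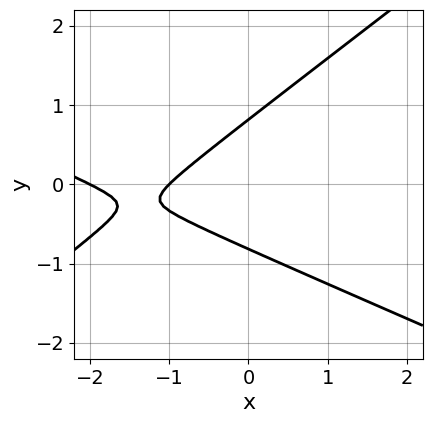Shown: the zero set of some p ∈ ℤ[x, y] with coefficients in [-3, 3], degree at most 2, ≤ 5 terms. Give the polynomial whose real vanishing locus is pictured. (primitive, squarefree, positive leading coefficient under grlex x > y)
x^2 + x*y - 3*y^2 + 3*x + 2

The degree is 2 — the shape is more complex than any degree-1 curve.
From the axis intercepts and sections: among the integer gridlines, it crosses the x-axis at x ∈ {-2, -1}.
Solving for integer coefficients yields p as stated.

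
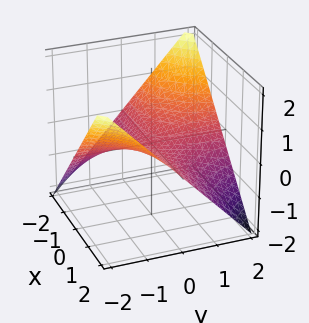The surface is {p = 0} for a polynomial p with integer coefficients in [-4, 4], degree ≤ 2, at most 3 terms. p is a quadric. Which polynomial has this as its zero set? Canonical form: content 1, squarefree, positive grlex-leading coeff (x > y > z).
deg p = 2. A hyperbolic paraboloid; a quadric.
From the visible intercepts: the visible y-axis segment lies entirely on the surface; it crosses the z-axis at the gridline z = 0; every point of the x-axis in the box is on the surface.
Matching integer coefficients to the picture gives p.

x*y + 2*z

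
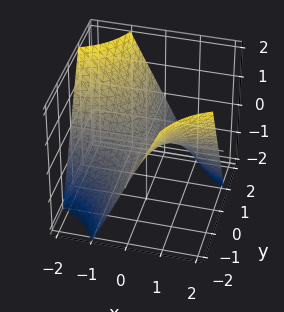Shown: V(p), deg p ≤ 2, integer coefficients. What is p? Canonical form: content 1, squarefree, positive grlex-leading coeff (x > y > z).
The degree is 2 — a saddle surface; a quadric.
Observable constraints: it meets the z-axis at z = 0 (among the integer gridlines); every point of the y-axis in the box is on the surface; every point of the x-axis in the box is on the surface.
Putting this together gives p.

x*y + z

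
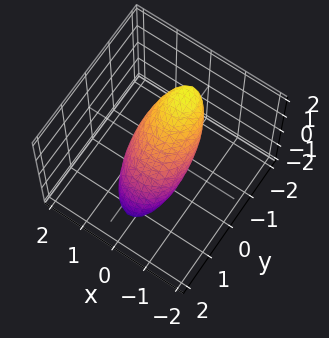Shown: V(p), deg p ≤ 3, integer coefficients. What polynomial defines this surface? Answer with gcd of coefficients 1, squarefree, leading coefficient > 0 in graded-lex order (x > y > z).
(a) Degree: a generic line meets the surface in up to 2 points, so deg p = 2.
(b) Observable constraints: among the integer gridlines, it crosses the y-axis at y ∈ {-1, 1}; the z-axis gridline crossings are at z ∈ {-1, 1}.
(c) Fitting integer coefficients to these (and the overall shape) gives p.

3*x^2 + 2*y^2 + 3*y*z + 2*z^2 - 2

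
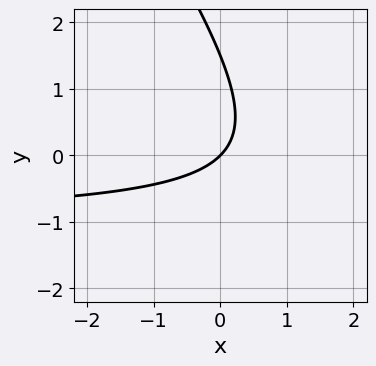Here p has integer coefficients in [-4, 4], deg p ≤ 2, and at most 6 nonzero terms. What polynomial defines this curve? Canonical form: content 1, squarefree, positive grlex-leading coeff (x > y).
(a) Degree: the shape is more complex than any degree-1 curve, so deg p = 2.
(b) Against the integer gridlines: one x-axis crossing is at x = 0; it crosses the y-axis at the gridline y = 0.
(c) Putting this together gives p.

3*x*y + 2*y^2 + 3*x - 3*y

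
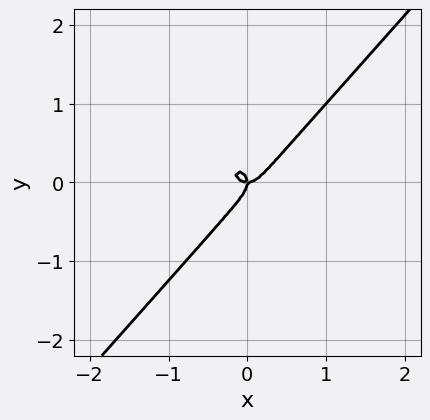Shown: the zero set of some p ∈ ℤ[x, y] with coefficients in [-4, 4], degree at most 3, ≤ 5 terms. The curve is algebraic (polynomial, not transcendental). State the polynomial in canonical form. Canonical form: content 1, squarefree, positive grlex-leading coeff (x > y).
First, deg p = 3. A generic line meets the curve in up to 3 points.
Next, reading off the gridlines: one x-axis crossing is at x = 0; it meets the y-axis at y = 0 (among the integer gridlines).
Finally, together with the visible shape, these determine p as stated.

3*x^3 + x*y^2 - 3*y^3 - x*y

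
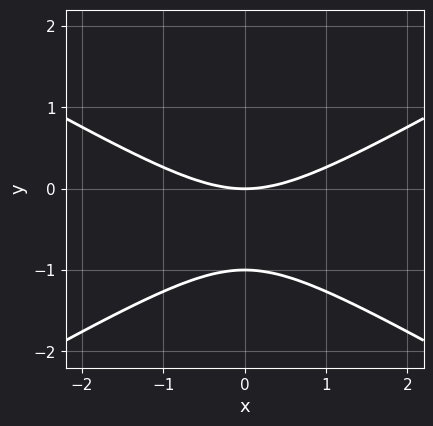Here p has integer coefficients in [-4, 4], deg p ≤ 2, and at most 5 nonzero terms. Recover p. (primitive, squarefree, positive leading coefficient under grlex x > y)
(a) The degree is 2 — the shape is more complex than any degree-1 curve.
(b) Symmetries: the x ↦ −x reflection is a symmetry, so x appears only in even powers.
(c) From the visible intercepts: one x-axis crossing is at x = 0; among the integer gridlines, it crosses the y-axis at y ∈ {-1, 0}.
(d) These observations pin down the coefficients.

x^2 - 3*y^2 - 3*y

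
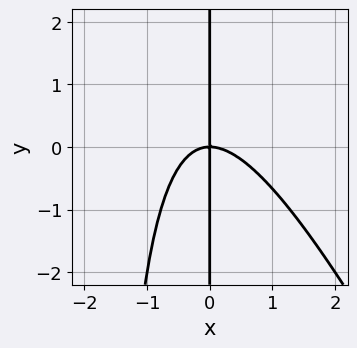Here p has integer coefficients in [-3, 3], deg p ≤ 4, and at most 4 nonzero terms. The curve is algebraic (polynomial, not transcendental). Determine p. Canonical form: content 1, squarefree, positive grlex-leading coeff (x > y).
2*x^3 + x^2*y + 2*x*y

(a) The degree is 3 — no degree-2 curve has this shape.
(b) From the axis intercepts and sections: it crosses the x-axis at the gridline x = 0; the visible y-axis segment lies entirely on the curve.
(c) Fitting integer coefficients to these (and the overall shape) gives p.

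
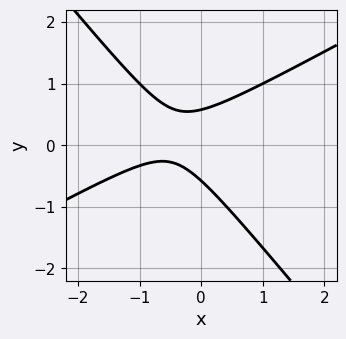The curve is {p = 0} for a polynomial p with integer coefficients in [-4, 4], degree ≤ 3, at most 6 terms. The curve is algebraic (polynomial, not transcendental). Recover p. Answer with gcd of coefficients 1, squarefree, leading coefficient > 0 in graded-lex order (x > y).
(a) deg p = 2. The shape is more complex than any degree-1 curve.
(b) Observable constraints: no x-intercept at any integer in the box.
(c) Fitting integer coefficients to these (and the overall shape) gives p.

2*x^2 - 2*x*y - 3*y^2 + 2*x + 1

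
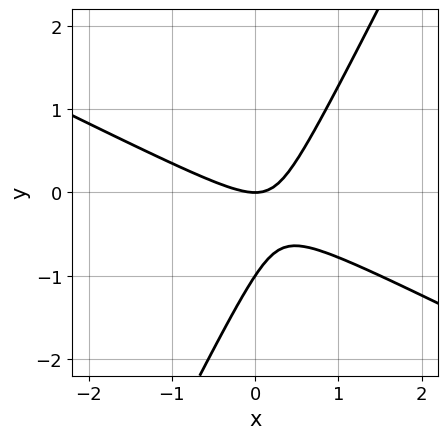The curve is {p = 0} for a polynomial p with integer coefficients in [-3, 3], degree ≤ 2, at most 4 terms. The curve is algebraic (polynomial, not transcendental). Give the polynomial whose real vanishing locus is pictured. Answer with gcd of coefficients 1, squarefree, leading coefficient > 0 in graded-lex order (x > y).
2*x^2 + 3*x*y - 2*y^2 - 2*y

1. deg p = 2.
2. From the visible intercepts: it crosses the x-axis at the gridline x = 0; among the integer gridlines, it crosses the y-axis at y ∈ {-1, 0}.
3. Together with the visible shape, these determine p as stated.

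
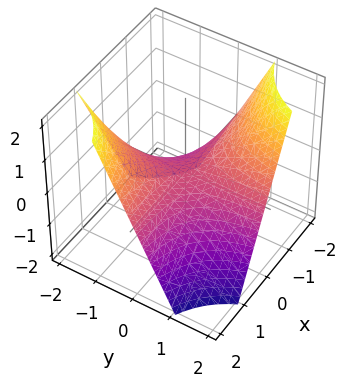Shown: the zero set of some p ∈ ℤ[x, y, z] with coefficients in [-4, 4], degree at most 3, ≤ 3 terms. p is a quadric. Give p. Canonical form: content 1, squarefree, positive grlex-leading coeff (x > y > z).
x*y + z

First, the degree is 2 — a saddle surface; a quadric.
Then, reading off the gridlines: every point of the x-axis in the box is on the surface; one z-axis crossing is at z = 0.
Finally, solving for integer coefficients yields p as stated.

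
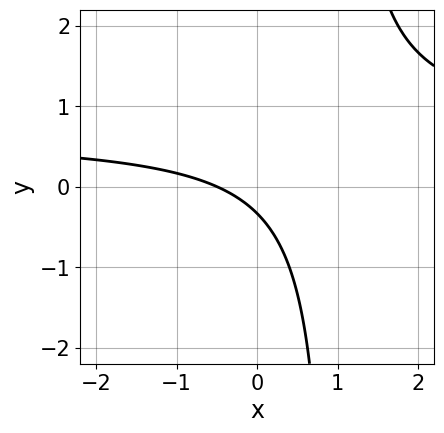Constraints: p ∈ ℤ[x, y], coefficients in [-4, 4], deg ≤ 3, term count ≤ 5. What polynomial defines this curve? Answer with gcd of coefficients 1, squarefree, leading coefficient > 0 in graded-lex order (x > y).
1. deg p = 2. No degree-1 curve has this shape.
2. Putting this together gives p.

3*x*y - 2*x - 3*y - 1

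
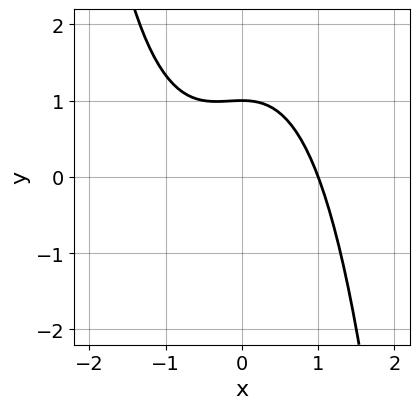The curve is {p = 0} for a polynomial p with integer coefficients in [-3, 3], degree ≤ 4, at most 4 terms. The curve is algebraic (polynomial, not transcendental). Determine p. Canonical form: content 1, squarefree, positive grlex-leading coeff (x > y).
2*x^3 + x^2 + 3*y - 3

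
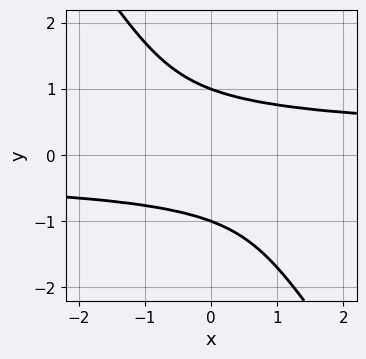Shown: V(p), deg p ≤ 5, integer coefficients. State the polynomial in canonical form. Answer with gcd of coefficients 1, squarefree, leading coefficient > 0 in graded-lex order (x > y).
3*x*y^3 + 2*y^4 - 2

Degree: a generic line meets the curve in up to 4 points, so deg p = 4.
Checking where it meets the axes: it misses every integer gridline on the x-axis; the y-axis gridline crossings are at y ∈ {-1, 1}.
Together with the visible shape, these determine p as stated.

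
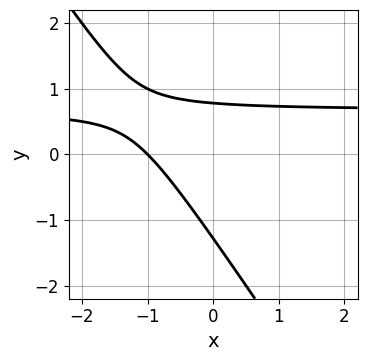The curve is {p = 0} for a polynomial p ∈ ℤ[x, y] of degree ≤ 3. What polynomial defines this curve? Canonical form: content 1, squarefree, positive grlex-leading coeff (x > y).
1. Degree: the shape is more complex than any degree-1 curve, so deg p = 2.
2. Observable constraints: it crosses the x-axis at the gridline x = -1.
3. Matching integer coefficients to the picture gives p.

3*x*y + 2*y^2 - 2*x + y - 2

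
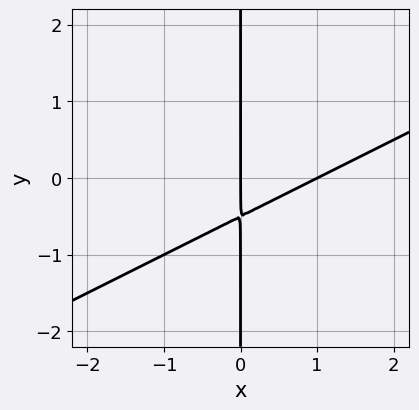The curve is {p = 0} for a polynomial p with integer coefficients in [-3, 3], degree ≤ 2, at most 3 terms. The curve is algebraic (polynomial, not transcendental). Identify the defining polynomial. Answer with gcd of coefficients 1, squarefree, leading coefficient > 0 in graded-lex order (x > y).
(a) Degree: a generic line meets the curve in up to 2 points, so deg p = 2.
(b) Reading off the gridlines: among the integer gridlines, it crosses the x-axis at x ∈ {0, 1}; the visible y-axis segment lies entirely on the curve.
(c) Assembling these constraints gives the stated polynomial.

x^2 - 2*x*y - x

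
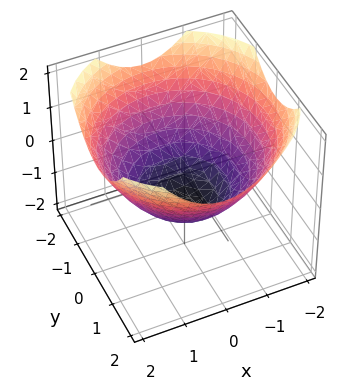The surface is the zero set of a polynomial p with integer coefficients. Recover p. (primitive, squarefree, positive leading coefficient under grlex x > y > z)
(a) deg p = 2.
(b) Symmetries: the z-axis is an axis of rotation, so x and y enter only as x² + y².
(c) From the axis intercepts and sections: a circular section at z = 0 has radius between 1 and 2; one z-axis crossing is at z = -1.
(d) Matching integer coefficients to the picture gives p.

x^2 + y^2 - 2*z - 2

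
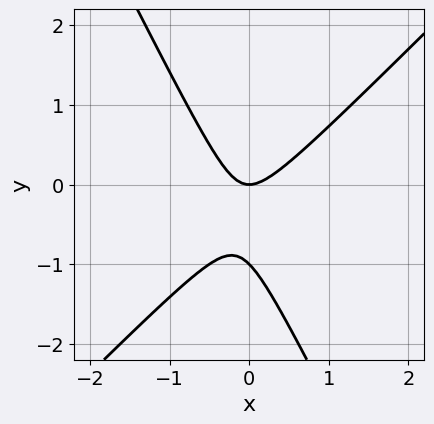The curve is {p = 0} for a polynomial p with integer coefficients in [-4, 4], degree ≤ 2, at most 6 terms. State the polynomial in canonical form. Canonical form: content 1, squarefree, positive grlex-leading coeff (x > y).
deg p = 2.
Observable constraints: it meets the x-axis at x = 0 (among the integer gridlines); the y-axis gridline crossings are at y ∈ {-1, 0}.
Fitting integer coefficients to these (and the overall shape) gives p.

2*x^2 - x*y - y^2 - y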